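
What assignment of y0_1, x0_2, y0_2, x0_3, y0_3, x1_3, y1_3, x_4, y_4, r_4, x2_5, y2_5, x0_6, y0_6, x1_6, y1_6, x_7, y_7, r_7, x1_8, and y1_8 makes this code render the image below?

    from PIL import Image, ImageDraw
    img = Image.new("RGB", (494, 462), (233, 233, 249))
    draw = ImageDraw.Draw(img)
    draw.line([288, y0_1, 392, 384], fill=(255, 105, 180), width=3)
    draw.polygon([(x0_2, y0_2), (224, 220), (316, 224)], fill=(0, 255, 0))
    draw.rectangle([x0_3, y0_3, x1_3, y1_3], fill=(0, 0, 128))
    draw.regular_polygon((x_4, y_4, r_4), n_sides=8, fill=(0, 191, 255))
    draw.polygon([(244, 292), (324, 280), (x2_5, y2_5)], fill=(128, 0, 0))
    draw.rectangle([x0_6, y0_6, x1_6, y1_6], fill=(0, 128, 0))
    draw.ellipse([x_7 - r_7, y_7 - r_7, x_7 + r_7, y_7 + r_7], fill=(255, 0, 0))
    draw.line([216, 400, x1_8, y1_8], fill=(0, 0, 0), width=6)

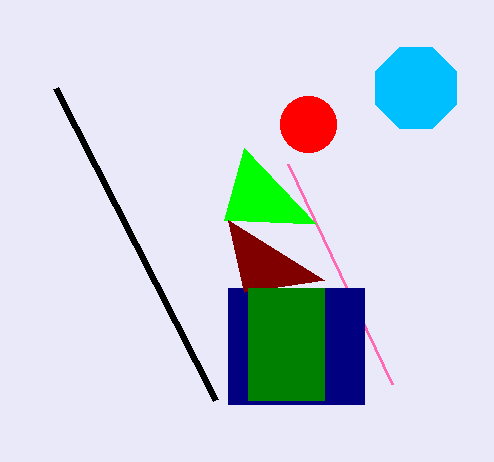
y0_1 = 164; x0_2 = 244; y0_2 = 148; x0_3 = 228; y0_3 = 288; x1_3 = 364; y1_3 = 404; x_4 = 416; y_4 = 88; r_4 = 44; x2_5 = 228; y2_5 = 220; x0_6 = 248; y0_6 = 288; x1_6 = 324; y1_6 = 400; x_7 = 308; y_7 = 124; r_7 = 28; x1_8 = 56; y1_8 = 88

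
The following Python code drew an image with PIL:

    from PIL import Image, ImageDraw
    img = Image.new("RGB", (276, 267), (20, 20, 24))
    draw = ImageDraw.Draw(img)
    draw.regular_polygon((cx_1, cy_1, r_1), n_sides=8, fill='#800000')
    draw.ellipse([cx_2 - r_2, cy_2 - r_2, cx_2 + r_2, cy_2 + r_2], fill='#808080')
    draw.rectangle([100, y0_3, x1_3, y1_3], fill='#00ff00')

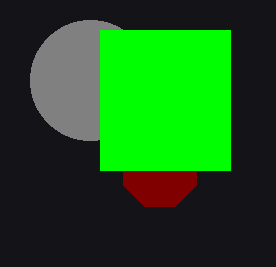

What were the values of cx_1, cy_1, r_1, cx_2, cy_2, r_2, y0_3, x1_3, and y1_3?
cx_1 = 160, cy_1 = 170, r_1 = 40, cx_2 = 90, cy_2 = 80, r_2 = 60, y0_3 = 30, x1_3 = 230, y1_3 = 170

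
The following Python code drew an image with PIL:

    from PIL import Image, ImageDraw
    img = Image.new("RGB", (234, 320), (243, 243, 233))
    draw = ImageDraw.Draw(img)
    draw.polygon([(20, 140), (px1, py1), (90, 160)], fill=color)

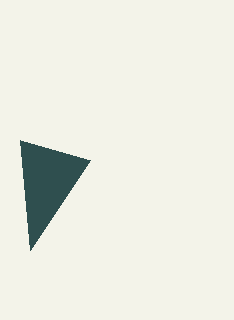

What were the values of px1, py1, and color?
px1 = 30
py1 = 250
color = 'darkslategray'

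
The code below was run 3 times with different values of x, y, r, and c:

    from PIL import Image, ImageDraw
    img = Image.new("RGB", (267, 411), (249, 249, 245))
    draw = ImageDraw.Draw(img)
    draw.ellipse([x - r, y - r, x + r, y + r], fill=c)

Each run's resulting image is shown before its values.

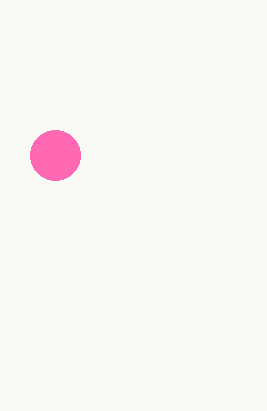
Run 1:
x = 55, y = 155, r = 25, c = 'hotpink'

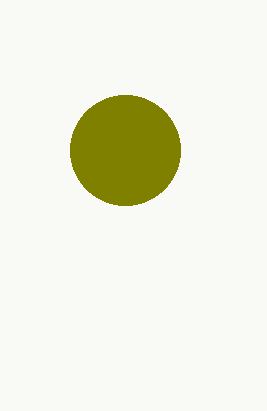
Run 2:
x = 125; y = 150; r = 55; c = 'olive'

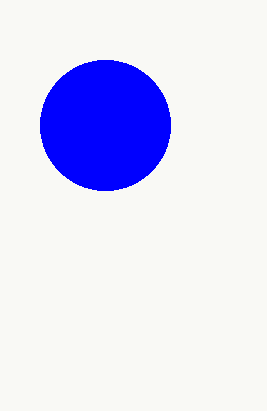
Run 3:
x = 105; y = 125; r = 65; c = 'blue'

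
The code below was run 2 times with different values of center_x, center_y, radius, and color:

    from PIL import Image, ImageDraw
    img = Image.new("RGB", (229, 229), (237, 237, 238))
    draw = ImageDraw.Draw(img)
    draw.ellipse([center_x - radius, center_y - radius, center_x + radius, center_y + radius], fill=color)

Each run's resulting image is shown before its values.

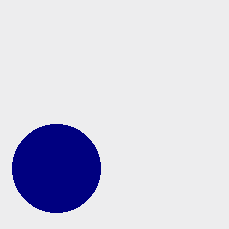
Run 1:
center_x = 56; center_y = 168; radius = 44; color = 'navy'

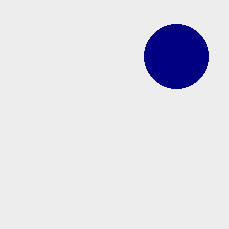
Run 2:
center_x = 176
center_y = 56
radius = 32
color = 'navy'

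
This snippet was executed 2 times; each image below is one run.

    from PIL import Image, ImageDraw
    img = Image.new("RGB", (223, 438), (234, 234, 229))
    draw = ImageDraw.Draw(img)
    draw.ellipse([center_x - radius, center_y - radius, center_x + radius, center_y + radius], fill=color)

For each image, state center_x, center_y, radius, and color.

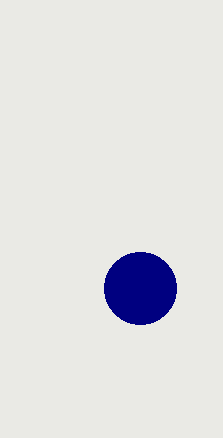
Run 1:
center_x = 140
center_y = 288
radius = 36
color = 'navy'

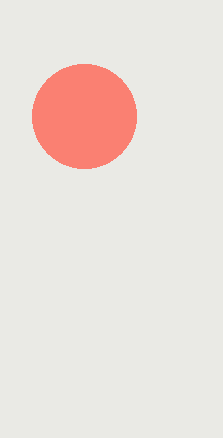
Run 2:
center_x = 84, center_y = 116, radius = 52, color = 'salmon'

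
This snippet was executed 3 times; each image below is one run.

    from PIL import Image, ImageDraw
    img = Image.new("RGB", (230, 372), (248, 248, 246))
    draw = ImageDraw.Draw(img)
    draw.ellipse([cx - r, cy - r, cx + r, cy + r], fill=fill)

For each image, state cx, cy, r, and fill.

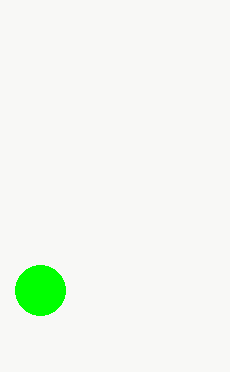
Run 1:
cx = 40; cy = 290; r = 25; fill = 'lime'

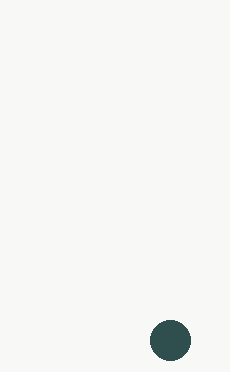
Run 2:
cx = 170, cy = 340, r = 20, fill = 'darkslategray'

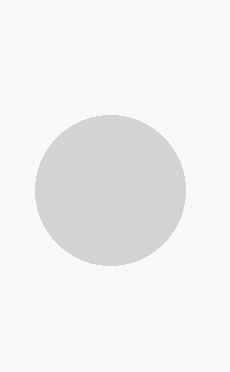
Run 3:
cx = 110
cy = 190
r = 75
fill = 'lightgray'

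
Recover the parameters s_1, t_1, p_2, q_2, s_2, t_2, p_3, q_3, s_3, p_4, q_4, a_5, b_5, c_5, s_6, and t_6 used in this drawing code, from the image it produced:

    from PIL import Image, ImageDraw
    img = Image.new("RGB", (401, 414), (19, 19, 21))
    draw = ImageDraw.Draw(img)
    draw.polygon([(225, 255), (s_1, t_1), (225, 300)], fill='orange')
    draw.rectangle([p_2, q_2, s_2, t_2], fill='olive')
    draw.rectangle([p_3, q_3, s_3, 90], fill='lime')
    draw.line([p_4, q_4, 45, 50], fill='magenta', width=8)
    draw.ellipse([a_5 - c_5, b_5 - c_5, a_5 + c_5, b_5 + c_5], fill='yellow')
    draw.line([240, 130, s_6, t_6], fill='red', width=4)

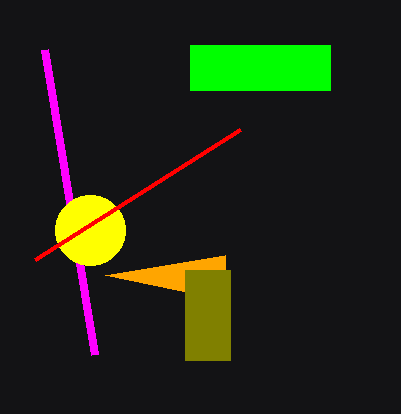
s_1 = 105
t_1 = 275
p_2 = 185
q_2 = 270
s_2 = 230
t_2 = 360
p_3 = 190
q_3 = 45
s_3 = 330
p_4 = 95
q_4 = 355
a_5 = 90
b_5 = 230
c_5 = 35
s_6 = 35
t_6 = 260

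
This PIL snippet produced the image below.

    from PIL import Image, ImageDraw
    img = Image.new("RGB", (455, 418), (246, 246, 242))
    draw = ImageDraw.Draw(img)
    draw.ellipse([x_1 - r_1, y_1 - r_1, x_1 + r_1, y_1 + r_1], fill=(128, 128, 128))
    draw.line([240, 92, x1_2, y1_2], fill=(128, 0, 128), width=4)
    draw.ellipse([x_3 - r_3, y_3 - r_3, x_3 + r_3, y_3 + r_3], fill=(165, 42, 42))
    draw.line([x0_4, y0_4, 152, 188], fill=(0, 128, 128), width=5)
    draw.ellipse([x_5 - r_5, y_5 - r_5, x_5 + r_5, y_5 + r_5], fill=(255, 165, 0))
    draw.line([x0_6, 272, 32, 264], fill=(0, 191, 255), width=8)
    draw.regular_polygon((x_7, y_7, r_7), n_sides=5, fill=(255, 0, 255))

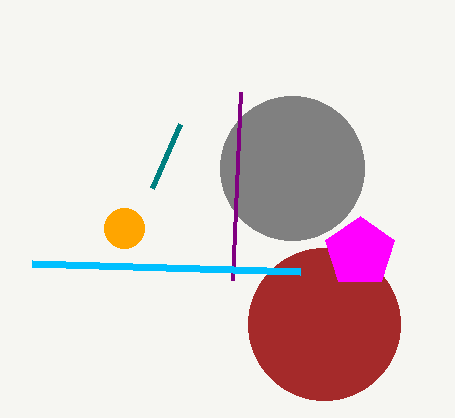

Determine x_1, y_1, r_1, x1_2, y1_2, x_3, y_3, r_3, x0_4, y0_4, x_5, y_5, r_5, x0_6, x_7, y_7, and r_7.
x_1 = 292
y_1 = 168
r_1 = 72
x1_2 = 232
y1_2 = 280
x_3 = 324
y_3 = 324
r_3 = 76
x0_4 = 180
y0_4 = 124
x_5 = 124
y_5 = 228
r_5 = 20
x0_6 = 300
x_7 = 360
y_7 = 252
r_7 = 36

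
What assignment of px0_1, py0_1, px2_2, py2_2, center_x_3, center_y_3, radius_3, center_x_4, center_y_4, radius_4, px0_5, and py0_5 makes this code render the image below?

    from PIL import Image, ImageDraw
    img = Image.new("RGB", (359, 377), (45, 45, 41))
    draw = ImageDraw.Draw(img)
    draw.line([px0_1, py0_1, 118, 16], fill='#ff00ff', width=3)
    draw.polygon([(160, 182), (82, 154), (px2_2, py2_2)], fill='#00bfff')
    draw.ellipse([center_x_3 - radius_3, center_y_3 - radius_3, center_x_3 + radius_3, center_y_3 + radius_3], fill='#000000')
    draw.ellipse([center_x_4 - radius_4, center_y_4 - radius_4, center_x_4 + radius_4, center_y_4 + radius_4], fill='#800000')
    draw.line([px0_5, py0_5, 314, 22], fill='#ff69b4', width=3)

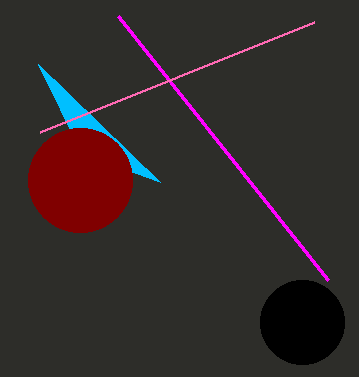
px0_1 = 328, py0_1 = 280, px2_2 = 38, py2_2 = 64, center_x_3 = 302, center_y_3 = 322, radius_3 = 42, center_x_4 = 80, center_y_4 = 180, radius_4 = 52, px0_5 = 40, py0_5 = 132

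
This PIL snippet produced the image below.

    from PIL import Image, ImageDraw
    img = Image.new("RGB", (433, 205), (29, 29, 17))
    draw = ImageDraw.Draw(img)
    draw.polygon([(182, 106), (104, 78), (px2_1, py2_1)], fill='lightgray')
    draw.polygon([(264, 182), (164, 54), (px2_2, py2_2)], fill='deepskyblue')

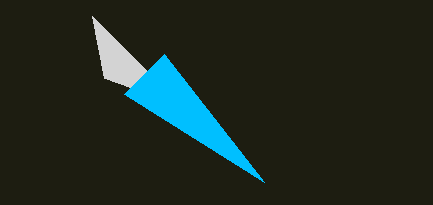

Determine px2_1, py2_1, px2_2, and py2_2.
px2_1 = 92; py2_1 = 16; px2_2 = 124; py2_2 = 94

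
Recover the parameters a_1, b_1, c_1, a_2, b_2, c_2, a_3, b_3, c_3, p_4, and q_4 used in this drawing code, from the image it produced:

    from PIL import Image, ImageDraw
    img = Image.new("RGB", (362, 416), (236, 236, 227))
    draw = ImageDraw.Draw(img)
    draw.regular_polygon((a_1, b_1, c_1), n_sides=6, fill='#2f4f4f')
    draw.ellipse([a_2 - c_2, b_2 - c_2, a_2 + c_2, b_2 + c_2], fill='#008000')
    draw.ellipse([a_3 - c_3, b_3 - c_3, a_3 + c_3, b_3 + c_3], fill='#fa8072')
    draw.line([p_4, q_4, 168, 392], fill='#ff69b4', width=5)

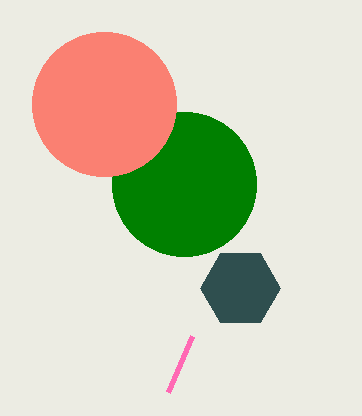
a_1 = 240
b_1 = 288
c_1 = 40
a_2 = 184
b_2 = 184
c_2 = 72
a_3 = 104
b_3 = 104
c_3 = 72
p_4 = 192
q_4 = 336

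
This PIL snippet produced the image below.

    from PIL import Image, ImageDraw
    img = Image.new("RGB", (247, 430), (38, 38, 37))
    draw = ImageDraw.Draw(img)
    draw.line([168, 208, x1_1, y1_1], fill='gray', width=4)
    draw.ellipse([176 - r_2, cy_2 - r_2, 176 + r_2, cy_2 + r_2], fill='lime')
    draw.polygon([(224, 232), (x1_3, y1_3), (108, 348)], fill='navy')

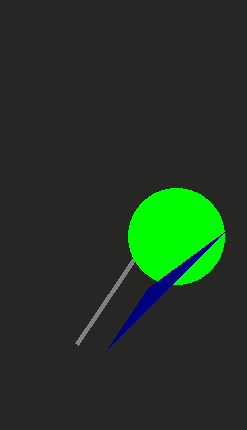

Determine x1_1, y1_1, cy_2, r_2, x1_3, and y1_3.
x1_1 = 76
y1_1 = 344
cy_2 = 236
r_2 = 48
x1_3 = 148
y1_3 = 288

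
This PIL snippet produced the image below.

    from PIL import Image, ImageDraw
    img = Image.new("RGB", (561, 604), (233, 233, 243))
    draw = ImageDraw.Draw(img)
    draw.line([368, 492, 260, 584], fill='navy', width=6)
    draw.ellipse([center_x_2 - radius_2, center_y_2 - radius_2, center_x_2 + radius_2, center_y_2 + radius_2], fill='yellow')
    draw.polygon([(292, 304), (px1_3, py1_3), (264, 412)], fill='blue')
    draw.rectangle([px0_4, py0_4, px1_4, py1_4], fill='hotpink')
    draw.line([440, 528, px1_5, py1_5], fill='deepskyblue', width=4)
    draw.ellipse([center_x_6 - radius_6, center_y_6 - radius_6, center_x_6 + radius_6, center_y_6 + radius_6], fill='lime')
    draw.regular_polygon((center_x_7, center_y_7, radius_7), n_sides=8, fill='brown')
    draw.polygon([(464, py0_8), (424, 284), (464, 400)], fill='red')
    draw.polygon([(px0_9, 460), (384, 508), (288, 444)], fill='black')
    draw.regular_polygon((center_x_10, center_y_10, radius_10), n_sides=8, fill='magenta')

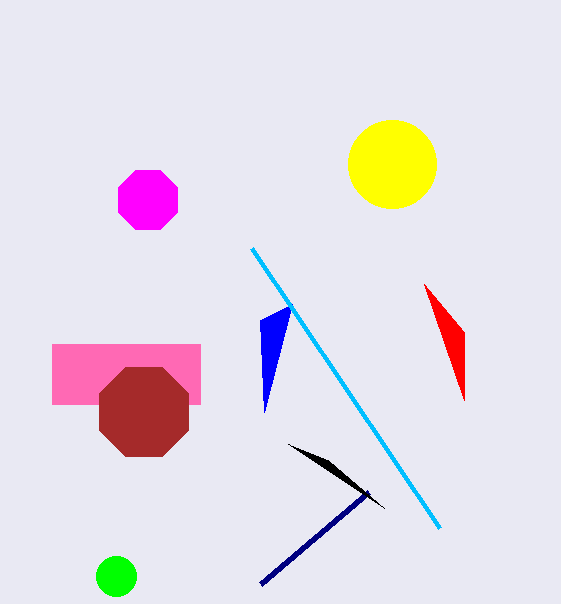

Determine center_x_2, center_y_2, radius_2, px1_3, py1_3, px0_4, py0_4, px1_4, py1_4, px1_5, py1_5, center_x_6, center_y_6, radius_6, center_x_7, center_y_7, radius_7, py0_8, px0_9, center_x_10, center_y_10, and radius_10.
center_x_2 = 392
center_y_2 = 164
radius_2 = 44
px1_3 = 260
py1_3 = 320
px0_4 = 52
py0_4 = 344
px1_4 = 200
py1_4 = 404
px1_5 = 252
py1_5 = 248
center_x_6 = 116
center_y_6 = 576
radius_6 = 20
center_x_7 = 144
center_y_7 = 412
radius_7 = 48
py0_8 = 332
px0_9 = 328
center_x_10 = 148
center_y_10 = 200
radius_10 = 32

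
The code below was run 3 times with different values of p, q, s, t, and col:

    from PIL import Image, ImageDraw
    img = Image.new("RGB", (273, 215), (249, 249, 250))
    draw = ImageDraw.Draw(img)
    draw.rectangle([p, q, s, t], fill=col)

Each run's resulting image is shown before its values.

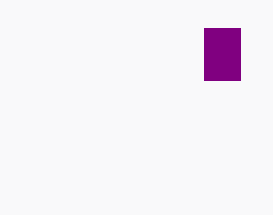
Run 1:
p = 204
q = 28
s = 240
t = 80
col = 'purple'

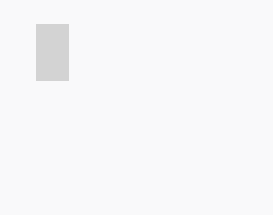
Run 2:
p = 36; q = 24; s = 68; t = 80; col = 'lightgray'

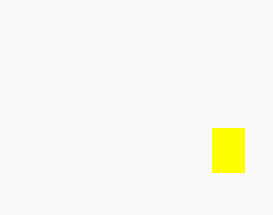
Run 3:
p = 212, q = 128, s = 244, t = 172, col = 'yellow'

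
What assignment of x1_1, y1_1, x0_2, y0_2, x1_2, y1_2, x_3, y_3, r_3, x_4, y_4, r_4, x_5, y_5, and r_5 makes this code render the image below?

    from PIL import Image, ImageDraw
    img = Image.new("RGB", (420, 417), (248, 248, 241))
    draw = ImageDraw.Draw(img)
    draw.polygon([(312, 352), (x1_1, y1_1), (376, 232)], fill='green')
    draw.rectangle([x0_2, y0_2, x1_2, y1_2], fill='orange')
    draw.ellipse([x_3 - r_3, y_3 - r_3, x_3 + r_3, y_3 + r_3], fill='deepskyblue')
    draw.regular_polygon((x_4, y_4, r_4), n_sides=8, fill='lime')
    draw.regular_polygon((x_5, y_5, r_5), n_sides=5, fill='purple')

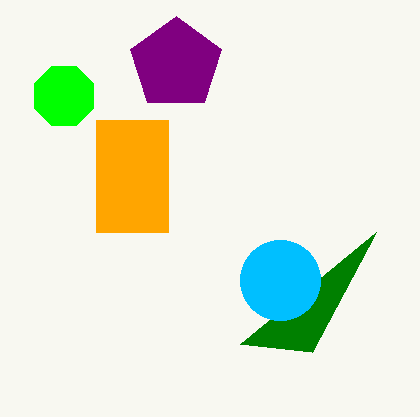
x1_1 = 240
y1_1 = 344
x0_2 = 96
y0_2 = 120
x1_2 = 168
y1_2 = 232
x_3 = 280
y_3 = 280
r_3 = 40
x_4 = 64
y_4 = 96
r_4 = 32
x_5 = 176
y_5 = 64
r_5 = 48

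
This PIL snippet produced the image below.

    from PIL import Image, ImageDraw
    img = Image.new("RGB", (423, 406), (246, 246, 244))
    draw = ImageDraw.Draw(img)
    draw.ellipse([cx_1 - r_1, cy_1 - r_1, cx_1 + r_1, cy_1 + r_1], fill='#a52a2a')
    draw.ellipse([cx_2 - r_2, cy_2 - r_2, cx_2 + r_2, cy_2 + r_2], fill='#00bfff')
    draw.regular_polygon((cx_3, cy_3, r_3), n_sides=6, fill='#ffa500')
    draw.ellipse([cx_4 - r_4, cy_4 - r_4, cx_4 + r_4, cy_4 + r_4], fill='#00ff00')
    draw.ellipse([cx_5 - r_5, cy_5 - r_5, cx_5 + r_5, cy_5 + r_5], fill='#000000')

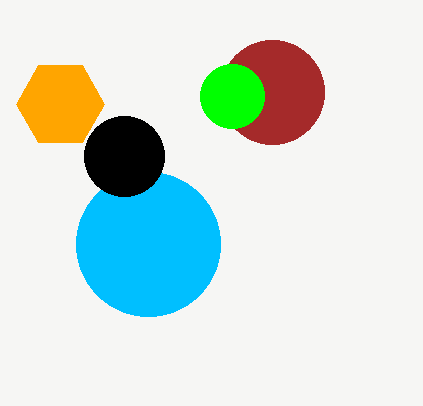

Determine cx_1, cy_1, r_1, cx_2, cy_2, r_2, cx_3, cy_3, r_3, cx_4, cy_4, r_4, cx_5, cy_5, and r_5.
cx_1 = 272
cy_1 = 92
r_1 = 52
cx_2 = 148
cy_2 = 244
r_2 = 72
cx_3 = 60
cy_3 = 104
r_3 = 44
cx_4 = 232
cy_4 = 96
r_4 = 32
cx_5 = 124
cy_5 = 156
r_5 = 40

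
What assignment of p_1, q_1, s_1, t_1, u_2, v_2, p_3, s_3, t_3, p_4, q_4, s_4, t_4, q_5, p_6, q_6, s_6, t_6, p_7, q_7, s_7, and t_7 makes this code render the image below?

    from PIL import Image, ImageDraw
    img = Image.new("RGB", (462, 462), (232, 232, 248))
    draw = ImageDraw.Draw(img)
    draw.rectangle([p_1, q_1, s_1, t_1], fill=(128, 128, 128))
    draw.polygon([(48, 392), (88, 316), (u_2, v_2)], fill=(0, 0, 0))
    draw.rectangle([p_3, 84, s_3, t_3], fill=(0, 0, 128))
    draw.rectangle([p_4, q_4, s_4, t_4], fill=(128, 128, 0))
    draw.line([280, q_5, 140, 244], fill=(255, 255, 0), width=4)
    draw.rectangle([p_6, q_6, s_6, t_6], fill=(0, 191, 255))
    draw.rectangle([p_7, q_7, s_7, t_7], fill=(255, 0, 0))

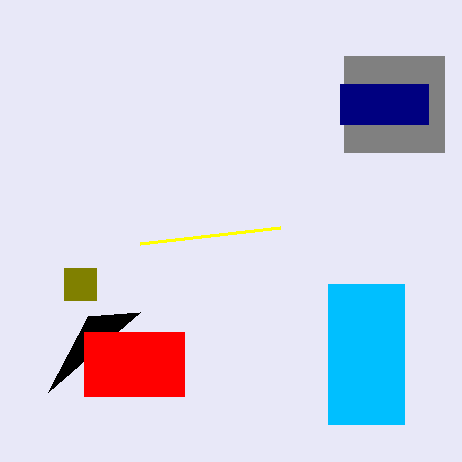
p_1 = 344; q_1 = 56; s_1 = 444; t_1 = 152; u_2 = 140; v_2 = 312; p_3 = 340; s_3 = 428; t_3 = 124; p_4 = 64; q_4 = 268; s_4 = 96; t_4 = 300; q_5 = 228; p_6 = 328; q_6 = 284; s_6 = 404; t_6 = 424; p_7 = 84; q_7 = 332; s_7 = 184; t_7 = 396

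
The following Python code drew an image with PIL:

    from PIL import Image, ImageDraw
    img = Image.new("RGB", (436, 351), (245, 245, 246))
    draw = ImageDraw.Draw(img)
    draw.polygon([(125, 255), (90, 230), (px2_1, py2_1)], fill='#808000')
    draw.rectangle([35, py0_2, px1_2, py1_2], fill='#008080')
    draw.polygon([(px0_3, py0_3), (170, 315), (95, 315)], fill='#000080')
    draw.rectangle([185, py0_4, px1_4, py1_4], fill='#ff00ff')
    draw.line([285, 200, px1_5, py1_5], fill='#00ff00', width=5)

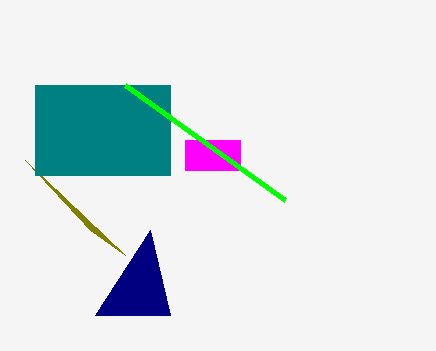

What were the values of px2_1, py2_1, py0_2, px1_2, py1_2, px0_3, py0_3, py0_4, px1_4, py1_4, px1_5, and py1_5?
px2_1 = 25; py2_1 = 160; py0_2 = 85; px1_2 = 170; py1_2 = 175; px0_3 = 150; py0_3 = 230; py0_4 = 140; px1_4 = 240; py1_4 = 170; px1_5 = 125; py1_5 = 85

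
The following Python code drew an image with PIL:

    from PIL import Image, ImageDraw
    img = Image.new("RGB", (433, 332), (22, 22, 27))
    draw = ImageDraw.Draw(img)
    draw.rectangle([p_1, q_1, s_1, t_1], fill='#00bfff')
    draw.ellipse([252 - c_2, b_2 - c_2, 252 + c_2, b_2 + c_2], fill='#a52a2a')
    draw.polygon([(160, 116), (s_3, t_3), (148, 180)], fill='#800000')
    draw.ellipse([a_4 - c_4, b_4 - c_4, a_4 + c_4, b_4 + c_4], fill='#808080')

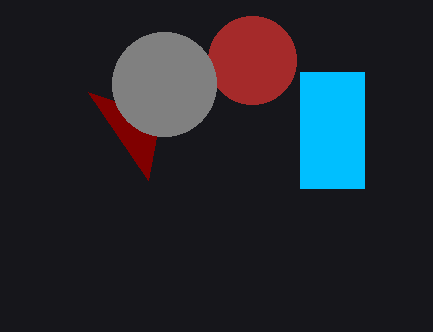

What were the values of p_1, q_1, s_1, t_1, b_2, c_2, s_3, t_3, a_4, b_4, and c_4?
p_1 = 300, q_1 = 72, s_1 = 364, t_1 = 188, b_2 = 60, c_2 = 44, s_3 = 88, t_3 = 92, a_4 = 164, b_4 = 84, c_4 = 52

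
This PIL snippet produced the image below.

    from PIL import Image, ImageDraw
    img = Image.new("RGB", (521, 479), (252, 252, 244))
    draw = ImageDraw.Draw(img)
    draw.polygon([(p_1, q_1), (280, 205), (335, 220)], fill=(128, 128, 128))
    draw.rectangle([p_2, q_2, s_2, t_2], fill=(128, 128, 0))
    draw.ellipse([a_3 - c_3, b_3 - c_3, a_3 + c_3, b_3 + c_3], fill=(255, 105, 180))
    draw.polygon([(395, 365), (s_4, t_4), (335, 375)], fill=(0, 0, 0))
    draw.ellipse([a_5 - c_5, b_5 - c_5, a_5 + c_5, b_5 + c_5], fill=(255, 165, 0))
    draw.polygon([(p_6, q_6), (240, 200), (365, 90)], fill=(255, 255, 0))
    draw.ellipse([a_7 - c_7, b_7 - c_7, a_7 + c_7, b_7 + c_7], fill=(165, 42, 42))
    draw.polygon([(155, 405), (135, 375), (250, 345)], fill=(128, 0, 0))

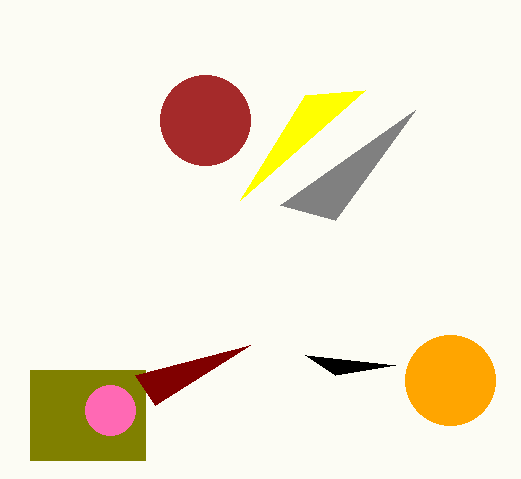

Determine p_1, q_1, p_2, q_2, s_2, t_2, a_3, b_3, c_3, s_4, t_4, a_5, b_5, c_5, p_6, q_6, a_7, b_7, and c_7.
p_1 = 415; q_1 = 110; p_2 = 30; q_2 = 370; s_2 = 145; t_2 = 460; a_3 = 110; b_3 = 410; c_3 = 25; s_4 = 305; t_4 = 355; a_5 = 450; b_5 = 380; c_5 = 45; p_6 = 305; q_6 = 95; a_7 = 205; b_7 = 120; c_7 = 45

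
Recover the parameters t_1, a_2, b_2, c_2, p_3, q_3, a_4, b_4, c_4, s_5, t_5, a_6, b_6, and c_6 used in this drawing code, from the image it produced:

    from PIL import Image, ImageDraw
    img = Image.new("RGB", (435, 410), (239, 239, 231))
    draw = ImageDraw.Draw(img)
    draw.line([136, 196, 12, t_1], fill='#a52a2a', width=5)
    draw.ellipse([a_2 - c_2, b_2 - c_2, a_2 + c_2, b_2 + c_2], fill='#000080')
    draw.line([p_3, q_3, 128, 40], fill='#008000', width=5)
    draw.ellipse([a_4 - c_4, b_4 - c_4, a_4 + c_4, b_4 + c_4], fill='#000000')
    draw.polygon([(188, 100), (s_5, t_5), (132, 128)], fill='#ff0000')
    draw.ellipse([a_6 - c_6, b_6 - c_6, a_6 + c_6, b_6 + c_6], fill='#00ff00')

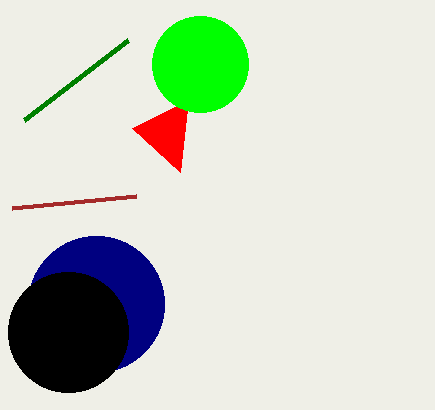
t_1 = 208; a_2 = 96; b_2 = 304; c_2 = 68; p_3 = 24; q_3 = 120; a_4 = 68; b_4 = 332; c_4 = 60; s_5 = 180; t_5 = 172; a_6 = 200; b_6 = 64; c_6 = 48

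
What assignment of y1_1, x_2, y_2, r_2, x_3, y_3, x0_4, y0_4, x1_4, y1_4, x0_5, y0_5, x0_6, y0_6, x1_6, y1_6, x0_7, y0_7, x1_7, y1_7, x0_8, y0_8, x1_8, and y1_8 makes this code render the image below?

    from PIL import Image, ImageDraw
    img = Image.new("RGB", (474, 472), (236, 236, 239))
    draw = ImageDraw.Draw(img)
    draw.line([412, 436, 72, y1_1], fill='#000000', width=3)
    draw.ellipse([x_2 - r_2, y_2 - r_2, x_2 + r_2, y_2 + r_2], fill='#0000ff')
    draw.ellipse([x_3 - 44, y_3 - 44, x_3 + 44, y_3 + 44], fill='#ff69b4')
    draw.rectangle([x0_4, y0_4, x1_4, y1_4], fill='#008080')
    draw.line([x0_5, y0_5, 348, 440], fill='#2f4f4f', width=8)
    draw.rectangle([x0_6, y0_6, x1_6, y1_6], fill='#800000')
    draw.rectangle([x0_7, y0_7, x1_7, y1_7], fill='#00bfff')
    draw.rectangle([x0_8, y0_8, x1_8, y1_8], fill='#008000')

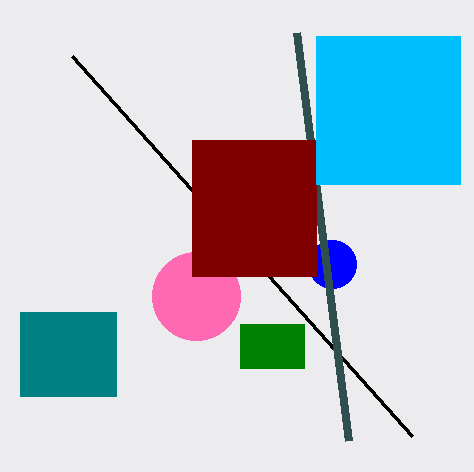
y1_1 = 56, x_2 = 332, y_2 = 264, r_2 = 24, x_3 = 196, y_3 = 296, x0_4 = 20, y0_4 = 312, x1_4 = 116, y1_4 = 396, x0_5 = 296, y0_5 = 32, x0_6 = 192, y0_6 = 140, x1_6 = 316, y1_6 = 276, x0_7 = 316, y0_7 = 36, x1_7 = 460, y1_7 = 184, x0_8 = 240, y0_8 = 324, x1_8 = 304, y1_8 = 368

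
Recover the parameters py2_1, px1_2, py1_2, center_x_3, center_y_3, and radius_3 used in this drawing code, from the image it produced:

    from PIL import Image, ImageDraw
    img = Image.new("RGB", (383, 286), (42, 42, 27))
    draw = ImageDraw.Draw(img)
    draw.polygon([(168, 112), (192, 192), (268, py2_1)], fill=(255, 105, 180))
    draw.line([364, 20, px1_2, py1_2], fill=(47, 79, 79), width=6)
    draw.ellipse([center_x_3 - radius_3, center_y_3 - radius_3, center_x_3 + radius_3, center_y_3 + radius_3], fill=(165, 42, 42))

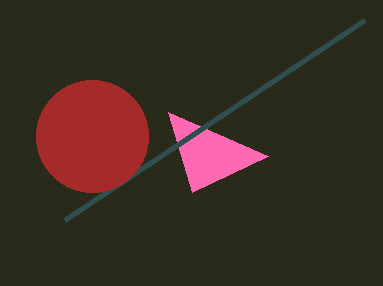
py2_1 = 156; px1_2 = 64; py1_2 = 220; center_x_3 = 92; center_y_3 = 136; radius_3 = 56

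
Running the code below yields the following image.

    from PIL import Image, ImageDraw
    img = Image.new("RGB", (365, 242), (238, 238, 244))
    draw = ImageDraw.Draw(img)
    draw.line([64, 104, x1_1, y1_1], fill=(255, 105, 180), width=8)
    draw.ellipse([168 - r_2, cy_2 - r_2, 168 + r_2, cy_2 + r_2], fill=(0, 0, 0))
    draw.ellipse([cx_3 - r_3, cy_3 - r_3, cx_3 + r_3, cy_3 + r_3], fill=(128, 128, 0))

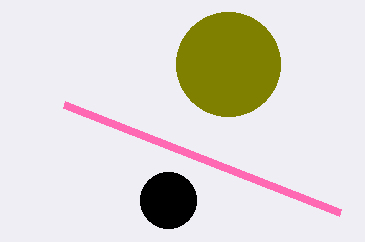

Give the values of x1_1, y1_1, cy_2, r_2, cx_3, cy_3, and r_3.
x1_1 = 340
y1_1 = 212
cy_2 = 200
r_2 = 28
cx_3 = 228
cy_3 = 64
r_3 = 52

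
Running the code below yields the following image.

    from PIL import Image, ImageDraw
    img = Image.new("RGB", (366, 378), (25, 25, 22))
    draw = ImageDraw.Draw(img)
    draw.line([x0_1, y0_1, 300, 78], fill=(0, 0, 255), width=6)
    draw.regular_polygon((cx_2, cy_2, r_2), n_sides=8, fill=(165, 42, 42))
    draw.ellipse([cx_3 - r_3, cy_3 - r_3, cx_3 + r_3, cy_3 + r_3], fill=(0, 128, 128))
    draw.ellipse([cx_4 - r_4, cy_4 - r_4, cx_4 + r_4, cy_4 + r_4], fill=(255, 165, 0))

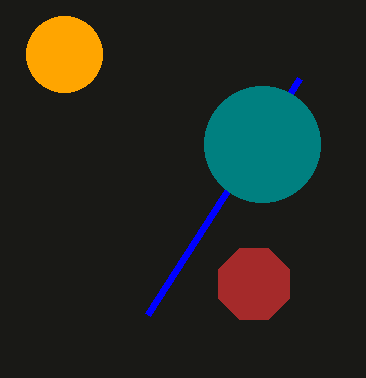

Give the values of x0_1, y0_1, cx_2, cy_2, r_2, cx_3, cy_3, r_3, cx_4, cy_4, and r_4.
x0_1 = 148; y0_1 = 314; cx_2 = 254; cy_2 = 284; r_2 = 38; cx_3 = 262; cy_3 = 144; r_3 = 58; cx_4 = 64; cy_4 = 54; r_4 = 38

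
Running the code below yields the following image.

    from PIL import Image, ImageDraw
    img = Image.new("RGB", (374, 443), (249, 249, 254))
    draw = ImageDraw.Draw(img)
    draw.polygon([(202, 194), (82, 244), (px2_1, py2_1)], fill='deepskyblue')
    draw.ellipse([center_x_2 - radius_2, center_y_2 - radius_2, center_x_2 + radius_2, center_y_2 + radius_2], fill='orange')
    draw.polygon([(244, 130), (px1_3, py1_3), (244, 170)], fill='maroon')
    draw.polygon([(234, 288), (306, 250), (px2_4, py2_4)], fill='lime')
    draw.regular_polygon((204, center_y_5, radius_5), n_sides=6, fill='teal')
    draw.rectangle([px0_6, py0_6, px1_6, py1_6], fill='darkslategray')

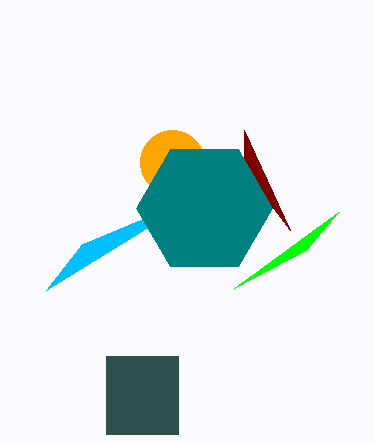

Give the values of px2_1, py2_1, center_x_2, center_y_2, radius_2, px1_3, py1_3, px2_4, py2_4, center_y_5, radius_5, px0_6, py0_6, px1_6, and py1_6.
px2_1 = 46
py2_1 = 290
center_x_2 = 172
center_y_2 = 162
radius_2 = 32
px1_3 = 290
py1_3 = 230
px2_4 = 338
py2_4 = 212
center_y_5 = 208
radius_5 = 68
px0_6 = 106
py0_6 = 356
px1_6 = 178
py1_6 = 434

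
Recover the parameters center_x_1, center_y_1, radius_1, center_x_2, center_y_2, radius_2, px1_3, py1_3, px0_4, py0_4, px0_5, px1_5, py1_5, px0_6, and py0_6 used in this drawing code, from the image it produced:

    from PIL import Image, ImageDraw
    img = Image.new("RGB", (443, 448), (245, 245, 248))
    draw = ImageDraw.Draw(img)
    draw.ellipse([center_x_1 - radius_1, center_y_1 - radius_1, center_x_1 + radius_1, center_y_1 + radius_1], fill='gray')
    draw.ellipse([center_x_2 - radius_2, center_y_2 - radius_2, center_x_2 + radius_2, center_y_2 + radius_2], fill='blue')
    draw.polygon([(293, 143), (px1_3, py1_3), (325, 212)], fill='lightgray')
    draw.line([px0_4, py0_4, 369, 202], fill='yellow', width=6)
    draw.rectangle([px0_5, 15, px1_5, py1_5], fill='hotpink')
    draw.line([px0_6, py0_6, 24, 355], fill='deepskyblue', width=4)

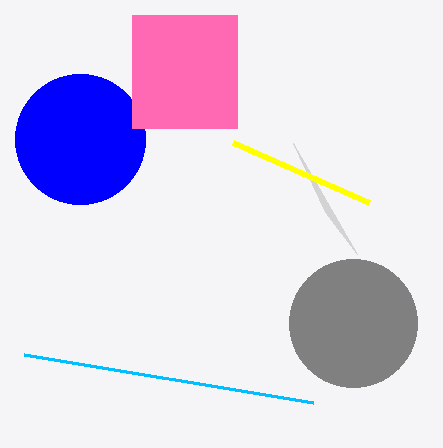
center_x_1 = 353, center_y_1 = 323, radius_1 = 64, center_x_2 = 80, center_y_2 = 139, radius_2 = 65, px1_3 = 357, py1_3 = 254, px0_4 = 233, py0_4 = 142, px0_5 = 132, px1_5 = 237, py1_5 = 128, px0_6 = 313, py0_6 = 403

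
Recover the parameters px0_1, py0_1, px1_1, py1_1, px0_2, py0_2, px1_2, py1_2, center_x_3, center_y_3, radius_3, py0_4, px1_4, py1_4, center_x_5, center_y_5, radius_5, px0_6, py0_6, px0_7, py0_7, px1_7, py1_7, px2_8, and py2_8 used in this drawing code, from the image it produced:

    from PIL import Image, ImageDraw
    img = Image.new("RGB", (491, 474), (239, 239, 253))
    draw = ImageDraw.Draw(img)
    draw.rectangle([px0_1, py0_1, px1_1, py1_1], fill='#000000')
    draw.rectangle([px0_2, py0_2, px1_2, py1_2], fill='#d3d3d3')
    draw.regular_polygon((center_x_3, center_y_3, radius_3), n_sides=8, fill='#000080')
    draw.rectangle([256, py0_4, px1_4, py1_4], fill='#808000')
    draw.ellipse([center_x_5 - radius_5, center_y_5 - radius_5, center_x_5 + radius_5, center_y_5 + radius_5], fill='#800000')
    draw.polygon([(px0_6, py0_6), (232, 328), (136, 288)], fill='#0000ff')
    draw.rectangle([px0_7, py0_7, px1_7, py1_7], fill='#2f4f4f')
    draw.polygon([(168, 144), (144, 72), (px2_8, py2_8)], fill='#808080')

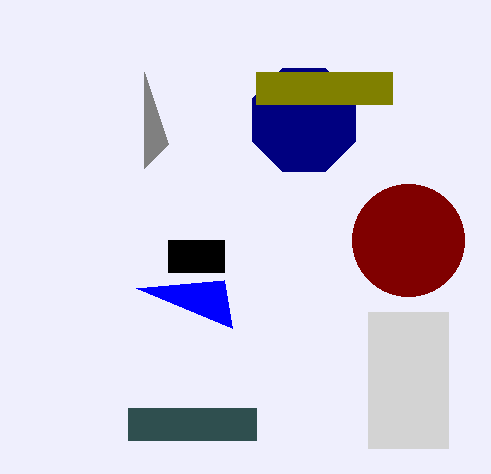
px0_1 = 168, py0_1 = 240, px1_1 = 224, py1_1 = 272, px0_2 = 368, py0_2 = 312, px1_2 = 448, py1_2 = 448, center_x_3 = 304, center_y_3 = 120, radius_3 = 56, py0_4 = 72, px1_4 = 392, py1_4 = 104, center_x_5 = 408, center_y_5 = 240, radius_5 = 56, px0_6 = 224, py0_6 = 280, px0_7 = 128, py0_7 = 408, px1_7 = 256, py1_7 = 440, px2_8 = 144, py2_8 = 168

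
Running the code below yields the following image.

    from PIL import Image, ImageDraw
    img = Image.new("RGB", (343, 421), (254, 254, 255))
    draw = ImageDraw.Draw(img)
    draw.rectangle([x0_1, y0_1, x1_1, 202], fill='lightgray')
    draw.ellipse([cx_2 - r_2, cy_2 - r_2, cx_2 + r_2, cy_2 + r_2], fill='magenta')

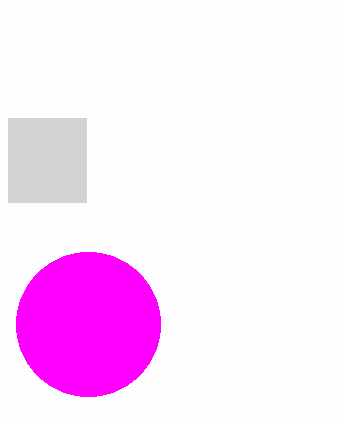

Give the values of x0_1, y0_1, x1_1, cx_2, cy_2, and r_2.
x0_1 = 8, y0_1 = 118, x1_1 = 86, cx_2 = 88, cy_2 = 324, r_2 = 72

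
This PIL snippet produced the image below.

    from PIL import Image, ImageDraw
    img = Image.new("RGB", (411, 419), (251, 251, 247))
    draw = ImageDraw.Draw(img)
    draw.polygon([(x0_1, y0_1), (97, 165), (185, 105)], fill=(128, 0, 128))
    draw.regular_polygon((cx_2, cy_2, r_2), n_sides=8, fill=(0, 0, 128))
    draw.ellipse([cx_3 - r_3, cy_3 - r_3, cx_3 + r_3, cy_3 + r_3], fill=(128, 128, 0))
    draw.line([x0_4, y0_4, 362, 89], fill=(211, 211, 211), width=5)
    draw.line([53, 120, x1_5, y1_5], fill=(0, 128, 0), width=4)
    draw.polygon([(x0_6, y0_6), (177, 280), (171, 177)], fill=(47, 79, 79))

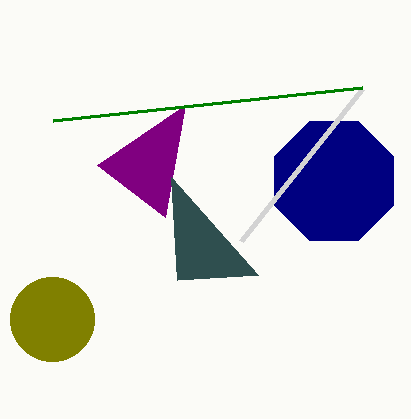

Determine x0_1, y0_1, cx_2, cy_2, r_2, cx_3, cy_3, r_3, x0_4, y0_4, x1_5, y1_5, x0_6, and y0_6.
x0_1 = 165; y0_1 = 217; cx_2 = 334; cy_2 = 181; r_2 = 64; cx_3 = 52; cy_3 = 319; r_3 = 42; x0_4 = 241; y0_4 = 241; x1_5 = 362; y1_5 = 87; x0_6 = 258; y0_6 = 275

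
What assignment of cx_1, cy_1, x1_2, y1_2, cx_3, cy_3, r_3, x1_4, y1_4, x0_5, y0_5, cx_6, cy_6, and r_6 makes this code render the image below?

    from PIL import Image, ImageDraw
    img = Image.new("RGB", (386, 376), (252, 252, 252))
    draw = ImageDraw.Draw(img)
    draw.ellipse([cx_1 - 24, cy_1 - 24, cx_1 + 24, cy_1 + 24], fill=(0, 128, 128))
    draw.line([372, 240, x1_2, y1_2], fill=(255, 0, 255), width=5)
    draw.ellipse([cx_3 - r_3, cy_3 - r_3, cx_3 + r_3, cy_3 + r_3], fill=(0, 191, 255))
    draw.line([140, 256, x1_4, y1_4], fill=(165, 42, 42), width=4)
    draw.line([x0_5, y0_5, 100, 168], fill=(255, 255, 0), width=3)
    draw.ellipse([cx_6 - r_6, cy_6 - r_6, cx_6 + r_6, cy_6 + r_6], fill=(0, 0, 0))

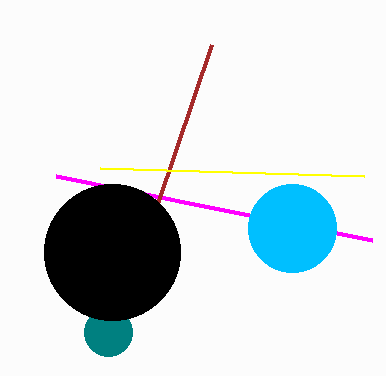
cx_1 = 108, cy_1 = 332, x1_2 = 56, y1_2 = 176, cx_3 = 292, cy_3 = 228, r_3 = 44, x1_4 = 212, y1_4 = 44, x0_5 = 364, y0_5 = 176, cx_6 = 112, cy_6 = 252, r_6 = 68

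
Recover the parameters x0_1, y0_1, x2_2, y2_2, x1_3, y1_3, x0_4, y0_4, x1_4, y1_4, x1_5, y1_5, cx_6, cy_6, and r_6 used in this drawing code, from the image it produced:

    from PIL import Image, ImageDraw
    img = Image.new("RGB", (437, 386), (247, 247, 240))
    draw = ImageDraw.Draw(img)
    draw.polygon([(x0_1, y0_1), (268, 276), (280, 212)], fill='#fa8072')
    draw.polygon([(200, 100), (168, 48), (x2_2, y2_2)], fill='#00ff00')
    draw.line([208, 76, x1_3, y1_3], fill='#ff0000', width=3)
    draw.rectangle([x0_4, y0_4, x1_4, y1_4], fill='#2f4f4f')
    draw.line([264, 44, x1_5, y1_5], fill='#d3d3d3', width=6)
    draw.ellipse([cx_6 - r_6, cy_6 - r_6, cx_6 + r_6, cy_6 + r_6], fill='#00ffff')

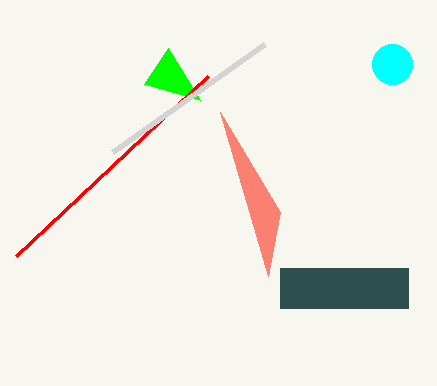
x0_1 = 220, y0_1 = 112, x2_2 = 144, y2_2 = 84, x1_3 = 16, y1_3 = 256, x0_4 = 280, y0_4 = 268, x1_4 = 408, y1_4 = 308, x1_5 = 112, y1_5 = 152, cx_6 = 392, cy_6 = 64, r_6 = 20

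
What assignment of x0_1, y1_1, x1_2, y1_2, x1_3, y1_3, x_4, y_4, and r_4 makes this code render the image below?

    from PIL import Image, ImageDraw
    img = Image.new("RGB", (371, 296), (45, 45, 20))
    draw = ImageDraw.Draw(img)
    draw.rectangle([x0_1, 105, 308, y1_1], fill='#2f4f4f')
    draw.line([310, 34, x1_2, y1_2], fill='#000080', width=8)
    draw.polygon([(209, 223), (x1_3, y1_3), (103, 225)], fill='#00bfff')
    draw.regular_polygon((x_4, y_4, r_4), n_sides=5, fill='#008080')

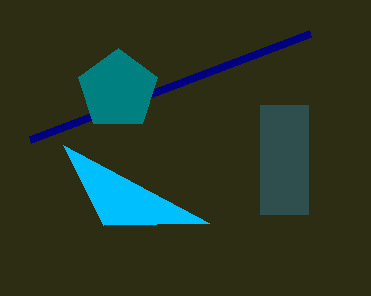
x0_1 = 260, y1_1 = 214, x1_2 = 30, y1_2 = 140, x1_3 = 63, y1_3 = 145, x_4 = 118, y_4 = 90, r_4 = 42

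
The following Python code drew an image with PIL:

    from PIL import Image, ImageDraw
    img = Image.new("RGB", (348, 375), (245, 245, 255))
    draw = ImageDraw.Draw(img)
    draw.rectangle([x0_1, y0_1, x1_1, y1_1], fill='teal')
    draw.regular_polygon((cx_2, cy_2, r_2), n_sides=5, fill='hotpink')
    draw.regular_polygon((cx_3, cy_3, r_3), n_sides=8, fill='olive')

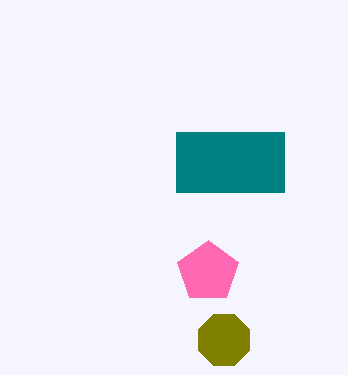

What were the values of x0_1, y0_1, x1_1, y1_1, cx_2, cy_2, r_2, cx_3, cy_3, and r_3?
x0_1 = 176; y0_1 = 132; x1_1 = 284; y1_1 = 192; cx_2 = 208; cy_2 = 272; r_2 = 32; cx_3 = 224; cy_3 = 340; r_3 = 28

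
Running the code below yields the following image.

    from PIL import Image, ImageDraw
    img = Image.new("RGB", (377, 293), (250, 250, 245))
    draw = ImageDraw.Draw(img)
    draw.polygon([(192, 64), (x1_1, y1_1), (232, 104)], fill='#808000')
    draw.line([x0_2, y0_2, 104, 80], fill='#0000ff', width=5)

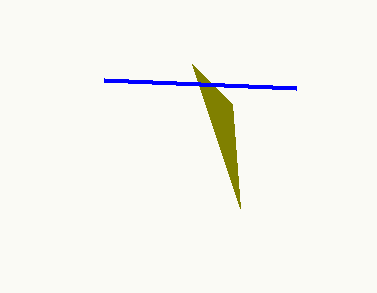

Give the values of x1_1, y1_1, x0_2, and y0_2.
x1_1 = 240
y1_1 = 208
x0_2 = 296
y0_2 = 88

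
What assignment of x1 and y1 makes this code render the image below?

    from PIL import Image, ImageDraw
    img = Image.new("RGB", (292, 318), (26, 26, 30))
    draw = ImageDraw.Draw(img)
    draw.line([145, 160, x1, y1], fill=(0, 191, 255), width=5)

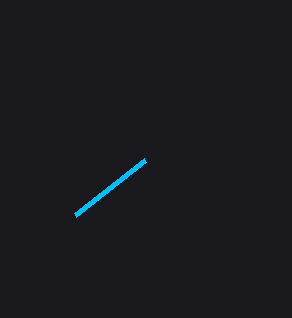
x1 = 75
y1 = 215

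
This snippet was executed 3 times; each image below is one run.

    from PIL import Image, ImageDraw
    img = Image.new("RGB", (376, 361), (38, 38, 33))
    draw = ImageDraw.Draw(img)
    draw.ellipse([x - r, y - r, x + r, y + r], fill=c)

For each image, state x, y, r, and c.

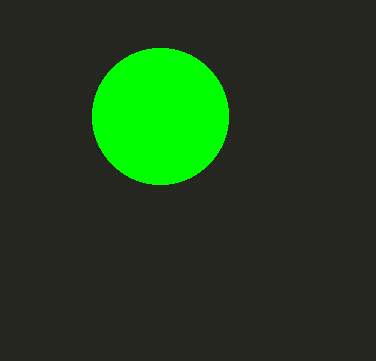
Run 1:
x = 160; y = 116; r = 68; c = 'lime'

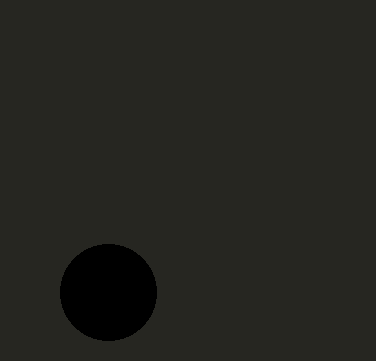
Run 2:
x = 108; y = 292; r = 48; c = 'black'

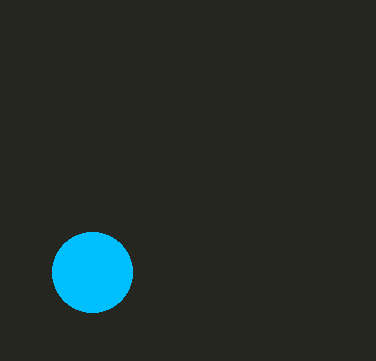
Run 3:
x = 92, y = 272, r = 40, c = 'deepskyblue'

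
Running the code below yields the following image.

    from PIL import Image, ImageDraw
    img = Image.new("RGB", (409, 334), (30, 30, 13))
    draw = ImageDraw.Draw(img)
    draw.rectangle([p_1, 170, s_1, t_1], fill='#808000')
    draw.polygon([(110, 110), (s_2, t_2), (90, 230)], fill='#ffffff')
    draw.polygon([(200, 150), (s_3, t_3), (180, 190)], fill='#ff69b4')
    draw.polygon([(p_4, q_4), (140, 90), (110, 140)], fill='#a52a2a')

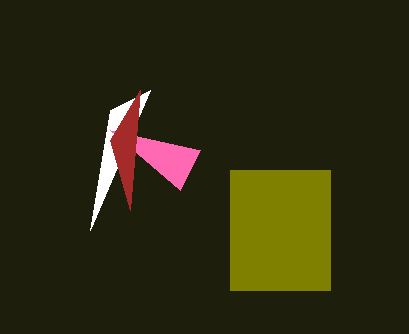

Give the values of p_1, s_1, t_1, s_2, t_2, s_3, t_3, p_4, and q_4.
p_1 = 230; s_1 = 330; t_1 = 290; s_2 = 150; t_2 = 90; s_3 = 110; t_3 = 130; p_4 = 130; q_4 = 210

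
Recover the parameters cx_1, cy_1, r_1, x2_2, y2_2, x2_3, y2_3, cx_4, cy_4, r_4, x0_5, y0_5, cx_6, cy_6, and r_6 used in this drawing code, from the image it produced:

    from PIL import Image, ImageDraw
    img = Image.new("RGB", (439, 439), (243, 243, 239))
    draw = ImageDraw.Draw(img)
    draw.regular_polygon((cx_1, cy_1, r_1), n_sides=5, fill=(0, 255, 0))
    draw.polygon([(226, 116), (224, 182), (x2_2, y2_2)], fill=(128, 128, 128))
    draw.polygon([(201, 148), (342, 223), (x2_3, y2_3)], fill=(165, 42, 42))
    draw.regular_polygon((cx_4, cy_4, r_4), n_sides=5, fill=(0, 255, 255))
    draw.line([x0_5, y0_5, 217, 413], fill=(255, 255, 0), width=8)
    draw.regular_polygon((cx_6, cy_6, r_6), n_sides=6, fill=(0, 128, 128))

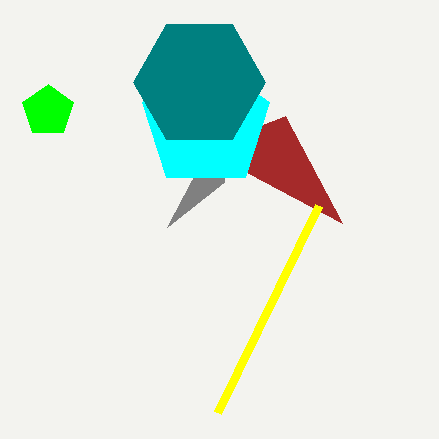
cx_1 = 48
cy_1 = 111
r_1 = 27
x2_2 = 167
y2_2 = 227
x2_3 = 285
y2_3 = 116
cx_4 = 206
cy_4 = 123
r_4 = 67
x0_5 = 318
y0_5 = 206
cx_6 = 199
cy_6 = 82
r_6 = 66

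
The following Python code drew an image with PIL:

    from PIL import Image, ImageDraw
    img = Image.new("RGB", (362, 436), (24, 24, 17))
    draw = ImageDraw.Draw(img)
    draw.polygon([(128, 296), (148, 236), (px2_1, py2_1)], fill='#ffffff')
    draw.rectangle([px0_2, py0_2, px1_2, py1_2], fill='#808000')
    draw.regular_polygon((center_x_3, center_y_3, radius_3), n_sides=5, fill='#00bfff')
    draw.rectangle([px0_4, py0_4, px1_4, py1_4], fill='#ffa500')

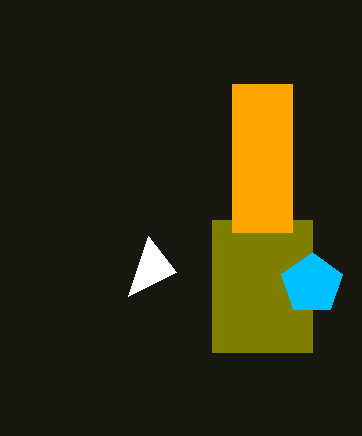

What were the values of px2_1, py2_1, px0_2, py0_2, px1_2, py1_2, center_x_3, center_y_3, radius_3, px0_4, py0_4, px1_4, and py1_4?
px2_1 = 176, py2_1 = 272, px0_2 = 212, py0_2 = 220, px1_2 = 312, py1_2 = 352, center_x_3 = 312, center_y_3 = 284, radius_3 = 32, px0_4 = 232, py0_4 = 84, px1_4 = 292, py1_4 = 232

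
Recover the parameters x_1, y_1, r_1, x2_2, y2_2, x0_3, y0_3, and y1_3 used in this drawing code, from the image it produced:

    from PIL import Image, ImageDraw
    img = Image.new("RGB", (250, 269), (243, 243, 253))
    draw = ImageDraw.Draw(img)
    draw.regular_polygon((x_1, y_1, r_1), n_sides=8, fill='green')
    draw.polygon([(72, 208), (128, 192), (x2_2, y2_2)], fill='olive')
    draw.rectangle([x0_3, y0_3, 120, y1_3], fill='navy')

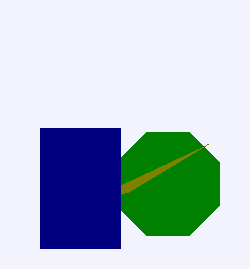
x_1 = 168
y_1 = 184
r_1 = 56
x2_2 = 208
y2_2 = 144
x0_3 = 40
y0_3 = 128
y1_3 = 248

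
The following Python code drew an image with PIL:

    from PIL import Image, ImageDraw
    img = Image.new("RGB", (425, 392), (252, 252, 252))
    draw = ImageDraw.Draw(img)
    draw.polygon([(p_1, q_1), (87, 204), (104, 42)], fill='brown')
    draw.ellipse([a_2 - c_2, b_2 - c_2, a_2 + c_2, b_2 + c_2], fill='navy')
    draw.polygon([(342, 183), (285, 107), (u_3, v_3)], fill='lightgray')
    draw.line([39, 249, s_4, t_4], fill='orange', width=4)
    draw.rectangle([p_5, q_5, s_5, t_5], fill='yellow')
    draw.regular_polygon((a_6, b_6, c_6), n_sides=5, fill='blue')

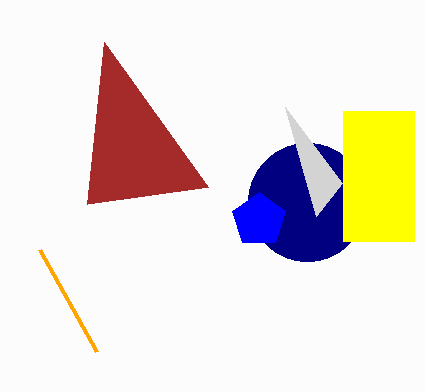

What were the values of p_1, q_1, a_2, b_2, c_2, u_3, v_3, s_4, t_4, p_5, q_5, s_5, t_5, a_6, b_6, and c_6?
p_1 = 208; q_1 = 187; a_2 = 307; b_2 = 202; c_2 = 59; u_3 = 316; v_3 = 216; s_4 = 96; t_4 = 351; p_5 = 343; q_5 = 111; s_5 = 414; t_5 = 241; a_6 = 259; b_6 = 220; c_6 = 28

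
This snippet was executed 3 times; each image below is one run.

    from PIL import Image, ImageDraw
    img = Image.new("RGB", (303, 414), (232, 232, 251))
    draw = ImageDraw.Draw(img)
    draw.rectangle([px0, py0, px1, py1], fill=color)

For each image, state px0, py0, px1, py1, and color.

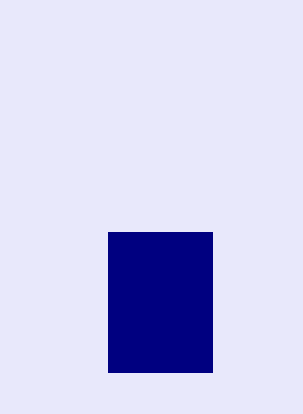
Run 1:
px0 = 108; py0 = 232; px1 = 212; py1 = 372; color = 'navy'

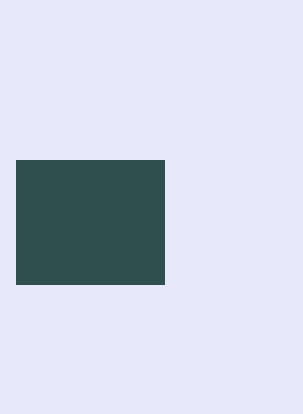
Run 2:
px0 = 16, py0 = 160, px1 = 164, py1 = 284, color = 'darkslategray'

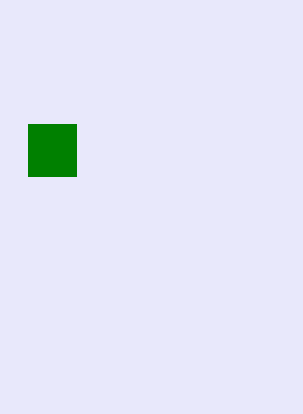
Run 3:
px0 = 28, py0 = 124, px1 = 76, py1 = 176, color = 'green'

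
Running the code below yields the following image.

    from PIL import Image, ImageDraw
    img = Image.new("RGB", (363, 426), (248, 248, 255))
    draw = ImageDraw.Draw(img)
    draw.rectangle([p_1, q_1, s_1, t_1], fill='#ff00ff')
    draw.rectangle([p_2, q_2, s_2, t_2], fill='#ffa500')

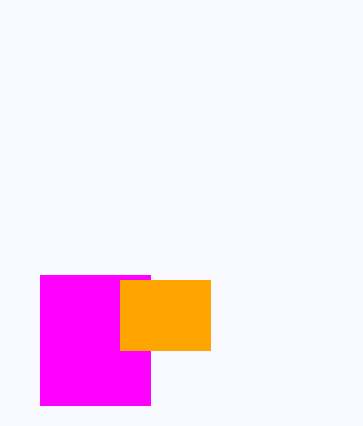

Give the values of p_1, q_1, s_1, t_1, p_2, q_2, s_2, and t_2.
p_1 = 40, q_1 = 275, s_1 = 150, t_1 = 405, p_2 = 120, q_2 = 280, s_2 = 210, t_2 = 350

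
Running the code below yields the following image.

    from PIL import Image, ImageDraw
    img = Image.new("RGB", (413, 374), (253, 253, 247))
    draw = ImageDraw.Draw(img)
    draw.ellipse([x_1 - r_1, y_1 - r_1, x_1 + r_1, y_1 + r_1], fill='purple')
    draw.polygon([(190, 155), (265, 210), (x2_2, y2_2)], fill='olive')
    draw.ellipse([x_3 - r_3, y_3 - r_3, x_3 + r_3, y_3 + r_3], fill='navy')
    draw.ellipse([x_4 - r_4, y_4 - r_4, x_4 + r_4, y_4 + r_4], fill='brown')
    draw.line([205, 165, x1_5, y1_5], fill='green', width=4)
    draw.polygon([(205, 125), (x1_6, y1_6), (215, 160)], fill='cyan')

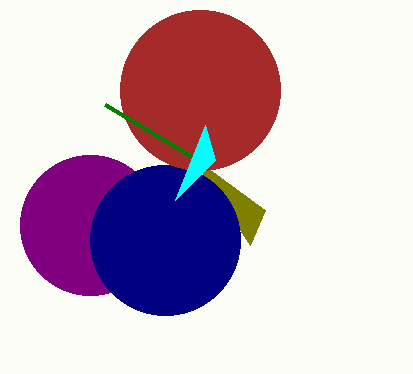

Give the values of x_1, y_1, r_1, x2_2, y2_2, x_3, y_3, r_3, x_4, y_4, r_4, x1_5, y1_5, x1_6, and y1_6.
x_1 = 90, y_1 = 225, r_1 = 70, x2_2 = 250, y2_2 = 245, x_3 = 165, y_3 = 240, r_3 = 75, x_4 = 200, y_4 = 90, r_4 = 80, x1_5 = 105, y1_5 = 105, x1_6 = 175, y1_6 = 200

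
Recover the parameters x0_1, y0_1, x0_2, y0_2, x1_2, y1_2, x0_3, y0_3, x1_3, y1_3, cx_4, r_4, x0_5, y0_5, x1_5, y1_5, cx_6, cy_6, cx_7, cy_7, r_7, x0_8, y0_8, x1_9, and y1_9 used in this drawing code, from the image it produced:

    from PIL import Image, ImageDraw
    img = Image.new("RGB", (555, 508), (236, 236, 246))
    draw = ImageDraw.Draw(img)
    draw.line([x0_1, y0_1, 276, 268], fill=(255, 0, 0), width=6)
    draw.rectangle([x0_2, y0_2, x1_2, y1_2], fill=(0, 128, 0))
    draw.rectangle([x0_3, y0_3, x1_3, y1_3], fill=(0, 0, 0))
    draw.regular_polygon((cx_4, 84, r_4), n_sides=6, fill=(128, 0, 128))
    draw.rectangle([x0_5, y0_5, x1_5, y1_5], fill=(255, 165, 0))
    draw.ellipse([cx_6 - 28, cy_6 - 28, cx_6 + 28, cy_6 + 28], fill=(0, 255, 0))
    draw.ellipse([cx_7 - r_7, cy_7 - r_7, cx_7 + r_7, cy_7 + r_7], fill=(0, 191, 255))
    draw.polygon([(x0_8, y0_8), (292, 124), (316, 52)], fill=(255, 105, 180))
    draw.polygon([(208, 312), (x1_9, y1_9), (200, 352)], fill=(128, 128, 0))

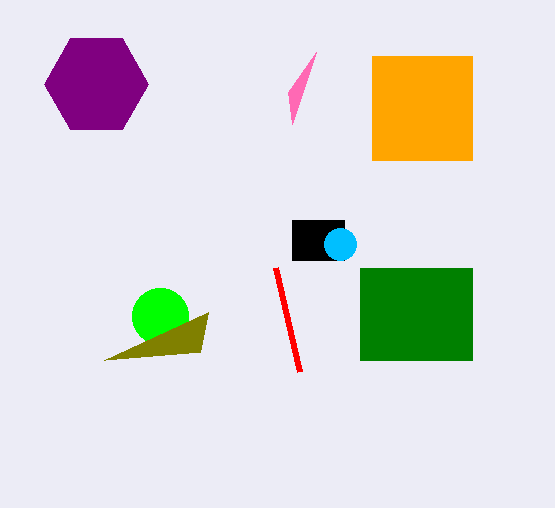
x0_1 = 300; y0_1 = 372; x0_2 = 360; y0_2 = 268; x1_2 = 472; y1_2 = 360; x0_3 = 292; y0_3 = 220; x1_3 = 344; y1_3 = 260; cx_4 = 96; r_4 = 52; x0_5 = 372; y0_5 = 56; x1_5 = 472; y1_5 = 160; cx_6 = 160; cy_6 = 316; cx_7 = 340; cy_7 = 244; r_7 = 16; x0_8 = 288; y0_8 = 92; x1_9 = 104; y1_9 = 360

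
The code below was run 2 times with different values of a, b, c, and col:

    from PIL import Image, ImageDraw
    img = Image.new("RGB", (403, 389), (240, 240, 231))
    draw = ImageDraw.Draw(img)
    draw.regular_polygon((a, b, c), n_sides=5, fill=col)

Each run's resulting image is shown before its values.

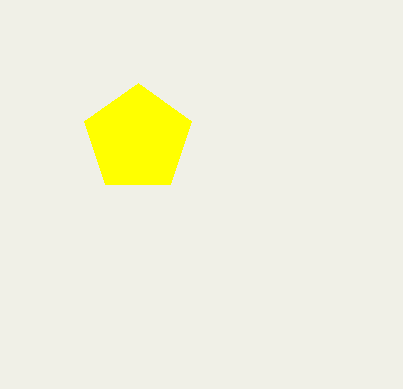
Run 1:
a = 138; b = 139; c = 56; col = 'yellow'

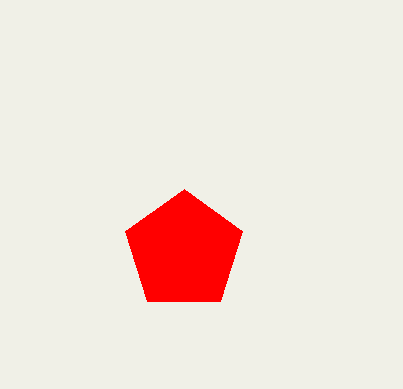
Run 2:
a = 184, b = 251, c = 62, col = 'red'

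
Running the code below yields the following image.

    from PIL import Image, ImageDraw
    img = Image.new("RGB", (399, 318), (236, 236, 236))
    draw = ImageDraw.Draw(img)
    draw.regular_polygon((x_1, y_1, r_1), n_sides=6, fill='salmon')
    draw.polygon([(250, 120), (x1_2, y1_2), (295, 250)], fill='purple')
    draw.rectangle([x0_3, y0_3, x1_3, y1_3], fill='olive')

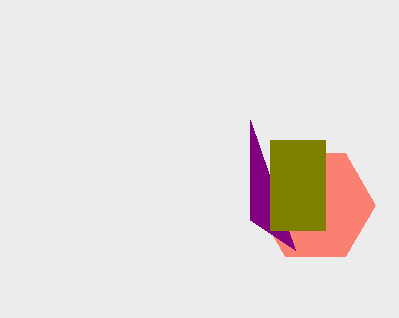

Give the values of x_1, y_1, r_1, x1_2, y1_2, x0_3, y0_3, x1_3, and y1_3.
x_1 = 315
y_1 = 205
r_1 = 60
x1_2 = 250
y1_2 = 220
x0_3 = 270
y0_3 = 140
x1_3 = 325
y1_3 = 230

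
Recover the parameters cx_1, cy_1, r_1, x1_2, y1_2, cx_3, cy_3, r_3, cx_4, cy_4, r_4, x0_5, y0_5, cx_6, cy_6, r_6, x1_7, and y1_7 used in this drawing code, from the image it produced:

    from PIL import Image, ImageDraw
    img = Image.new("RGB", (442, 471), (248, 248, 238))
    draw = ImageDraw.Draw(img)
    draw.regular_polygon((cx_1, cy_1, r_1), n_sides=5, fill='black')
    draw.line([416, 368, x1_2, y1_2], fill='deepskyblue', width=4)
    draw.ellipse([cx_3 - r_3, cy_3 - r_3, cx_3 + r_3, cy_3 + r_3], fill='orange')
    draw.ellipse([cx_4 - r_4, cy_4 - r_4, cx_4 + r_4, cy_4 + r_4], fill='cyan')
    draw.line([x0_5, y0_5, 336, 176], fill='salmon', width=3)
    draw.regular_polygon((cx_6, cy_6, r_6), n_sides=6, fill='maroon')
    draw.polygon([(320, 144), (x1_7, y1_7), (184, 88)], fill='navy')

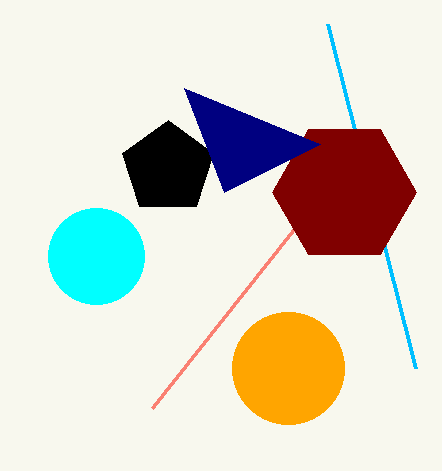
cx_1 = 168; cy_1 = 168; r_1 = 48; x1_2 = 328; y1_2 = 24; cx_3 = 288; cy_3 = 368; r_3 = 56; cx_4 = 96; cy_4 = 256; r_4 = 48; x0_5 = 152; y0_5 = 408; cx_6 = 344; cy_6 = 192; r_6 = 72; x1_7 = 224; y1_7 = 192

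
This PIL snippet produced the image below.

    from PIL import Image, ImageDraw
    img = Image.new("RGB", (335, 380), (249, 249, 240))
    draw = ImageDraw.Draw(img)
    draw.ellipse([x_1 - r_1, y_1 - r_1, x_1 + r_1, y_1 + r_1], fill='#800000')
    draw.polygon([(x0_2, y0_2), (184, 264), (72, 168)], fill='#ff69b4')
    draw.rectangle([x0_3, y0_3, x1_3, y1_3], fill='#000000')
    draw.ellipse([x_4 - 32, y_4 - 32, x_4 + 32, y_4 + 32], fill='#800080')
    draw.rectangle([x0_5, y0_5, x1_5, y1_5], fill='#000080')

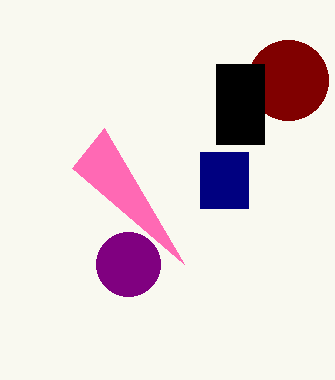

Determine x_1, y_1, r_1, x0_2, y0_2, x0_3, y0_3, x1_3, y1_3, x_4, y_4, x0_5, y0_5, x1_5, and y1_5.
x_1 = 288
y_1 = 80
r_1 = 40
x0_2 = 104
y0_2 = 128
x0_3 = 216
y0_3 = 64
x1_3 = 264
y1_3 = 144
x_4 = 128
y_4 = 264
x0_5 = 200
y0_5 = 152
x1_5 = 248
y1_5 = 208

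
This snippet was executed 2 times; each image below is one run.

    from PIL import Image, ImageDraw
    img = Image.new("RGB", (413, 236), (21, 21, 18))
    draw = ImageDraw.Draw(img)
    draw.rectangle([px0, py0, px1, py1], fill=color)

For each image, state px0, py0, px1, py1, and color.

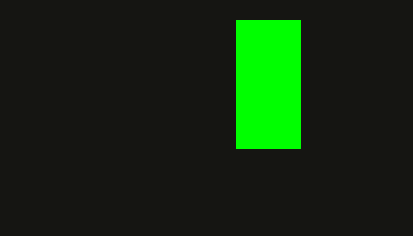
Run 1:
px0 = 236, py0 = 20, px1 = 300, py1 = 148, color = 'lime'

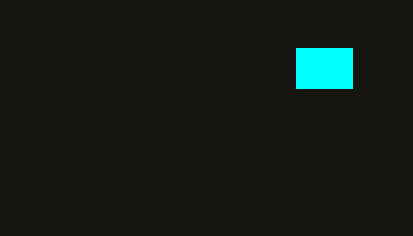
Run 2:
px0 = 296, py0 = 48, px1 = 352, py1 = 88, color = 'cyan'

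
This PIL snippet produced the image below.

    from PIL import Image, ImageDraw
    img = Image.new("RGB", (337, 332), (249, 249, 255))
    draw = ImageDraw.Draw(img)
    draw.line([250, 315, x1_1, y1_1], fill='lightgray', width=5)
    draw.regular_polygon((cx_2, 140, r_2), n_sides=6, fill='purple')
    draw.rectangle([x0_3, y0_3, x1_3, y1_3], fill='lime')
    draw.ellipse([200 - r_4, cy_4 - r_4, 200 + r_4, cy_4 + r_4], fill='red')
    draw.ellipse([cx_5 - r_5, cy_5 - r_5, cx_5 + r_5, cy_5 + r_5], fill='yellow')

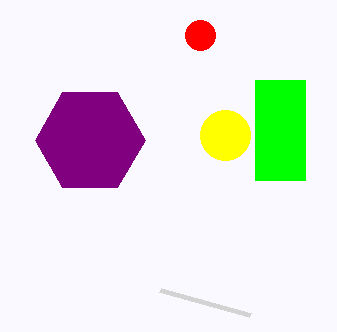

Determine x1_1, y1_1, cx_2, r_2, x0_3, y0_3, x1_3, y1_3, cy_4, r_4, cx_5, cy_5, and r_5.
x1_1 = 160
y1_1 = 290
cx_2 = 90
r_2 = 55
x0_3 = 255
y0_3 = 80
x1_3 = 305
y1_3 = 180
cy_4 = 35
r_4 = 15
cx_5 = 225
cy_5 = 135
r_5 = 25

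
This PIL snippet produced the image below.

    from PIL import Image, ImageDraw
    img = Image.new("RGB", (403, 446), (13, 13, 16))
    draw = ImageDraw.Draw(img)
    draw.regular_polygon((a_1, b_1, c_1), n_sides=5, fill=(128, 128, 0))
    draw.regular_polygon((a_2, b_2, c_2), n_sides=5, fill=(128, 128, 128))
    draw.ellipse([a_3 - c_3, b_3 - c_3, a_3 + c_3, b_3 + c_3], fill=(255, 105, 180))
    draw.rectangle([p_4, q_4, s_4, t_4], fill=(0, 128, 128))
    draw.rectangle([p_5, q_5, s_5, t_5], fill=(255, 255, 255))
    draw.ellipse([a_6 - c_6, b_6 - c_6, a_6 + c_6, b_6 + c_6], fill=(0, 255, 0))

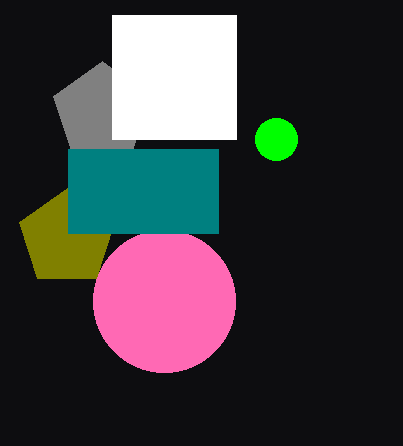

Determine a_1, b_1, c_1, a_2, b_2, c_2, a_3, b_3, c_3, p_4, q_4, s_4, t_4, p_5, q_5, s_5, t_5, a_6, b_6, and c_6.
a_1 = 67, b_1 = 238, c_1 = 50, a_2 = 102, b_2 = 112, c_2 = 51, a_3 = 164, b_3 = 301, c_3 = 71, p_4 = 68, q_4 = 149, s_4 = 218, t_4 = 233, p_5 = 112, q_5 = 15, s_5 = 236, t_5 = 139, a_6 = 276, b_6 = 139, c_6 = 21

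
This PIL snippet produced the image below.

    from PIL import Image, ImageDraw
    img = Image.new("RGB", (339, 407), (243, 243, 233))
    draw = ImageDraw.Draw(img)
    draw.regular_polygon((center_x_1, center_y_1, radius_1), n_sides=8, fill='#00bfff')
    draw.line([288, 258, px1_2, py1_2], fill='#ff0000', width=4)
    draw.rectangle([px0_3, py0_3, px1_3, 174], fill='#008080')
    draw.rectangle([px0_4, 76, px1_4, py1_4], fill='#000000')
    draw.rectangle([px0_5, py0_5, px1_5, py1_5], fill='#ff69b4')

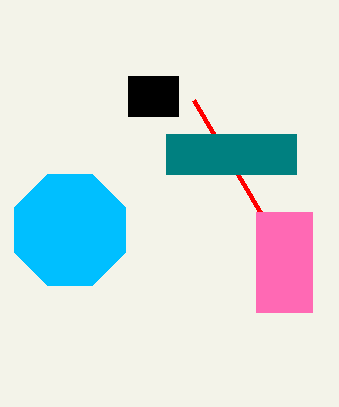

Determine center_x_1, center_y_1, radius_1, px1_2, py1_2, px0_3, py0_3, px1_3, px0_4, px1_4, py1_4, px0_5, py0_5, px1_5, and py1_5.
center_x_1 = 70, center_y_1 = 230, radius_1 = 60, px1_2 = 194, py1_2 = 100, px0_3 = 166, py0_3 = 134, px1_3 = 296, px0_4 = 128, px1_4 = 178, py1_4 = 116, px0_5 = 256, py0_5 = 212, px1_5 = 312, py1_5 = 312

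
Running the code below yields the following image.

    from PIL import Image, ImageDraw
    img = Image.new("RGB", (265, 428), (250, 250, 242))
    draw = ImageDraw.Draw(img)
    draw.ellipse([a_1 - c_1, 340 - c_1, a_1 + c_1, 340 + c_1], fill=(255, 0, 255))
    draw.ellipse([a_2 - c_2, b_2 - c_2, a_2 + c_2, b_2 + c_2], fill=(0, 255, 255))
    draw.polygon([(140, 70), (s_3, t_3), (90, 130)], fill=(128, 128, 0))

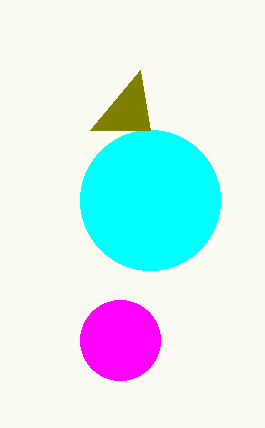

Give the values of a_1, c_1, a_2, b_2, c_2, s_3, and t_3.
a_1 = 120; c_1 = 40; a_2 = 150; b_2 = 200; c_2 = 70; s_3 = 150; t_3 = 130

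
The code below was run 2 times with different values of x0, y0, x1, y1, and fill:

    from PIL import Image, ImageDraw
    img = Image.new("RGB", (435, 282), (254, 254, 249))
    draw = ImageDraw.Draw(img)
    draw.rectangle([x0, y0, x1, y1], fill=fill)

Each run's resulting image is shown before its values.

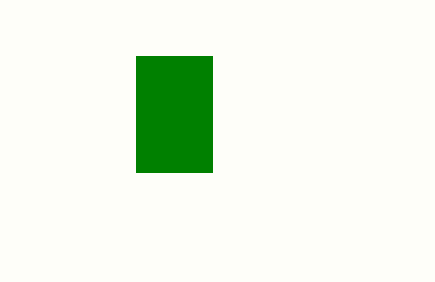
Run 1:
x0 = 136; y0 = 56; x1 = 212; y1 = 172; fill = 'green'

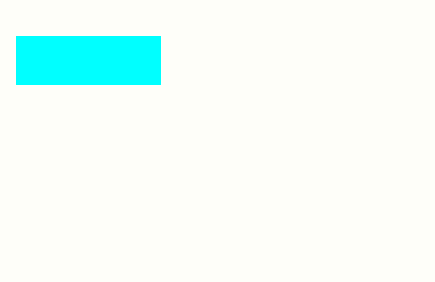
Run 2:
x0 = 16
y0 = 36
x1 = 160
y1 = 84
fill = 'cyan'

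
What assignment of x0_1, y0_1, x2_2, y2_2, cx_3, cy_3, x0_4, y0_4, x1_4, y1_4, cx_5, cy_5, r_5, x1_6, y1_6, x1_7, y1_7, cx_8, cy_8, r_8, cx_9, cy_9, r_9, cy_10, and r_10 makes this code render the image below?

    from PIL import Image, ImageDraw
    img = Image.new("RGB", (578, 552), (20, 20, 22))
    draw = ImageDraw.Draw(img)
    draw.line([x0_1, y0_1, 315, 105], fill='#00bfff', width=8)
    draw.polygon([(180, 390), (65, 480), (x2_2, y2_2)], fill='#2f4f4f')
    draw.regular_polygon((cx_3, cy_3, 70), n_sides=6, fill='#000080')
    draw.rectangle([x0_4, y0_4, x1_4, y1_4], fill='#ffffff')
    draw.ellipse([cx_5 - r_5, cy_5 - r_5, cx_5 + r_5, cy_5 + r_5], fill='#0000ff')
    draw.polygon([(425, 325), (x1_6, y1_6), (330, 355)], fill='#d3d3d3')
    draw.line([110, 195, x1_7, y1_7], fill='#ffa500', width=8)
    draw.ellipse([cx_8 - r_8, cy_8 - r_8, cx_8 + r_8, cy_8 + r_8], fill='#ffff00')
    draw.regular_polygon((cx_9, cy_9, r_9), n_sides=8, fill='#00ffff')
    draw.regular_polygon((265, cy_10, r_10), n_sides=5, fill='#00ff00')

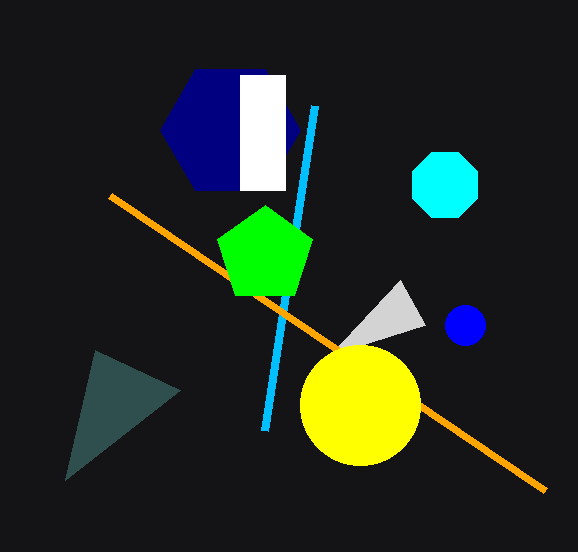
x0_1 = 265
y0_1 = 430
x2_2 = 95
y2_2 = 350
cx_3 = 230
cy_3 = 130
x0_4 = 240
y0_4 = 75
x1_4 = 285
y1_4 = 190
cx_5 = 465
cy_5 = 325
r_5 = 20
x1_6 = 400
y1_6 = 280
x1_7 = 545
y1_7 = 490
cx_8 = 360
cy_8 = 405
r_8 = 60
cx_9 = 445
cy_9 = 185
r_9 = 35
cy_10 = 255
r_10 = 50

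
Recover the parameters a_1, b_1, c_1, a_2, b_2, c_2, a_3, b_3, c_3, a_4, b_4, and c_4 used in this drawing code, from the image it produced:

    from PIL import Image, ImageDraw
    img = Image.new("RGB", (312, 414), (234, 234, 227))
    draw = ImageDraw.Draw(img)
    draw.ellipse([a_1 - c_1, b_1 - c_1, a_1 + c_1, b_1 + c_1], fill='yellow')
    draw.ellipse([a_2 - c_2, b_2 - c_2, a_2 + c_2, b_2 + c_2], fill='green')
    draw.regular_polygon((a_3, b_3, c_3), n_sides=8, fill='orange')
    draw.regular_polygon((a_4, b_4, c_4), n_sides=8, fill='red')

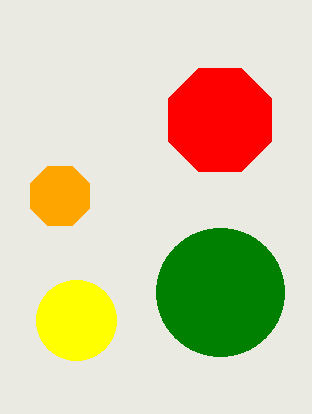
a_1 = 76, b_1 = 320, c_1 = 40, a_2 = 220, b_2 = 292, c_2 = 64, a_3 = 60, b_3 = 196, c_3 = 32, a_4 = 220, b_4 = 120, c_4 = 56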